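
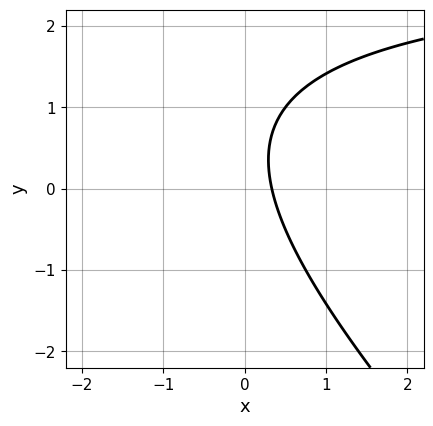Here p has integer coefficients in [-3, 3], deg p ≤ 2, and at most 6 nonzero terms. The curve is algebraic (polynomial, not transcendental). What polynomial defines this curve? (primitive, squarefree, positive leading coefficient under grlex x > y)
x*y + y^2 - 3*x - y + 1

The degree is 2 — no degree-1 curve has this shape.
Checking where it meets the axes: no y-intercept at any integer in the box.
Assembling these constraints gives the stated polynomial.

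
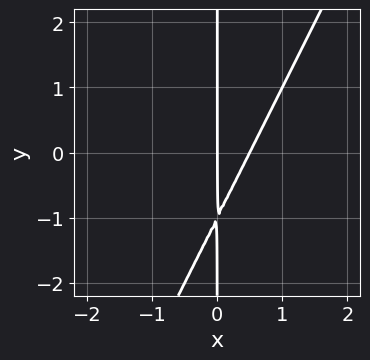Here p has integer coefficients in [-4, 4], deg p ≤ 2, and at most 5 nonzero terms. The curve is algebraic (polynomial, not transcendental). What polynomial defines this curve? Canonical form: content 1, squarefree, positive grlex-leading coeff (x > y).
2*x^2 - x*y - x

First, deg p = 2. A generic line meets the curve in up to 2 points.
Then, against the integer gridlines: every point of the y-axis in the box is on the curve; one x-axis crossing is at x = 0.
Finally, assembling these constraints gives the stated polynomial.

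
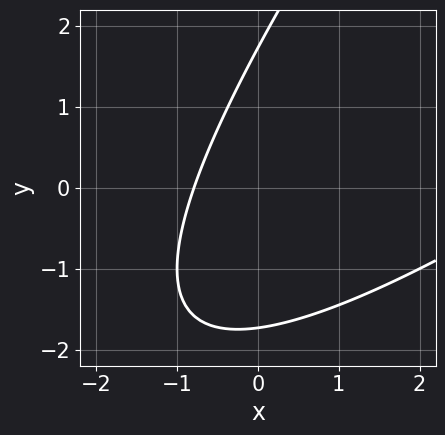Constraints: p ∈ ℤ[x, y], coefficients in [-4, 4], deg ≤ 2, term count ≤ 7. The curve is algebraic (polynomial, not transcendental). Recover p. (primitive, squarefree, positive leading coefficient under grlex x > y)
1. deg p = 2. No degree-1 curve has this shape.
2. Matching integer coefficients to the picture gives p.

x^2 - 2*x*y + y^2 - 3*x - 3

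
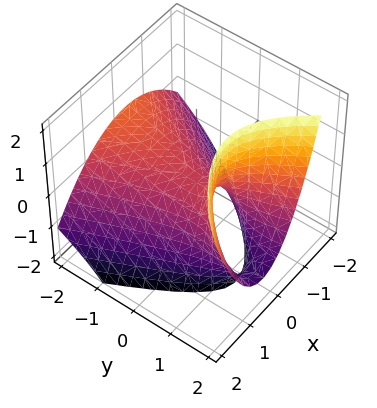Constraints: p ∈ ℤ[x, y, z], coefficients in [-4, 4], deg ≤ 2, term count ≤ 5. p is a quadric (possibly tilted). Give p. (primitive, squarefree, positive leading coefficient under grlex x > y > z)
First, degree: the shape is more complex than any degree-1 surface, so deg p = 2.
Next, from the axis intercepts and sections: one z-axis crossing is at z = 0; it crosses the y-axis at the gridline y = 0; it crosses the x-axis at the gridline x = 0.
Finally, assembling these constraints gives the stated polynomial.

3*x^2 - x*y - y^2 - 3*y*z + 3*z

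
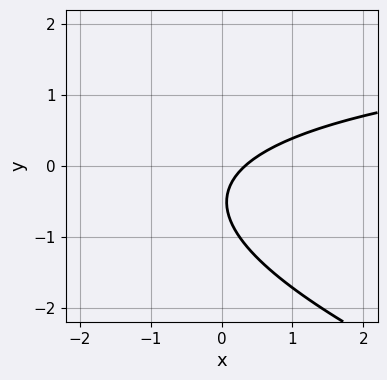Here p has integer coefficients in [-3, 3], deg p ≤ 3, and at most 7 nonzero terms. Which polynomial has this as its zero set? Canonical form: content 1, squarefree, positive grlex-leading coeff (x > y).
x*y + 3*y^2 - 3*x + 3*y + 1

The degree is 2 — a generic line meets the curve in up to 2 points.
Against the integer gridlines: the curve avoids every integer y-axis point in the box.
Matching integer coefficients to the picture gives p.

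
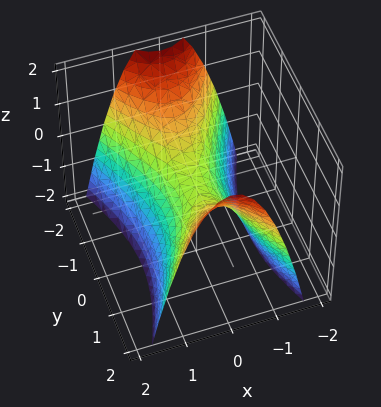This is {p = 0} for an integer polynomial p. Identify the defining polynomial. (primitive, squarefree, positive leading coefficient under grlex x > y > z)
deg p = 2. A hyperbolic paraboloid; a quadric.
Symmetries: mirror symmetry x ↦ −x ⇒ only even powers of x; it's symmetric under y → −y, forcing even powers of y.
From the visible intercepts: it crosses the z-axis at the gridline z = 0; one x-axis crossing is at x = 0; it crosses the y-axis at the gridline y = 0.
Putting this together gives p.

3*x^2 - y^2 + 2*z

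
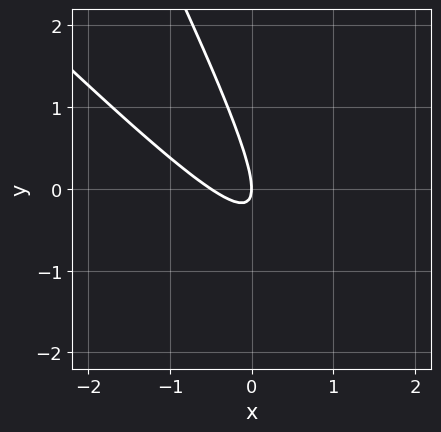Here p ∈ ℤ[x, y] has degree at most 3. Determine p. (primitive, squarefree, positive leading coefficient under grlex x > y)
2*x^2 + 3*x*y + y^2 + x

The degree is 2 — no degree-1 curve has this shape.
Observable constraints: one x-axis crossing is at x = 0; it meets the y-axis at y = 0 (among the integer gridlines).
Matching integer coefficients to the picture gives p.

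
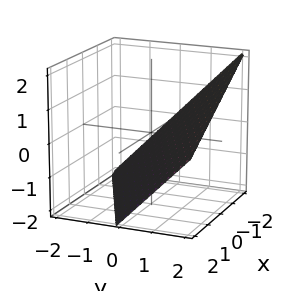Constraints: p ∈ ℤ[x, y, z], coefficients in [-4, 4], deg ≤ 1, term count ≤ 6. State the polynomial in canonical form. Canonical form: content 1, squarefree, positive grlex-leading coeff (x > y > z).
x - 2*y + 2*z + 2

First, deg p = 1. The surface is flat (a plane).
Then, observable constraints: it crosses the x-axis at the gridline x = -2; one z-axis crossing is at z = -1; it meets the y-axis at y = 1 (among the integer gridlines).
Finally, matching integer coefficients to the picture gives p.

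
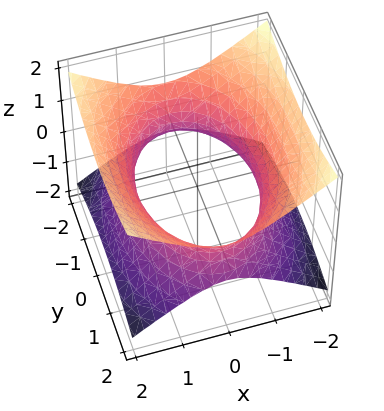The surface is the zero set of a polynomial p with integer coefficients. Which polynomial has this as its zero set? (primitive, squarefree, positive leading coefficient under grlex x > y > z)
2*x^2 + y^2 - 3*z^2 - 3

(a) deg p = 2. An hourglass — one-sheet hyperboloid; a quadric.
(b) Symmetries: it's symmetric under z → −z, forcing even powers of z; mirror symmetry x ↦ −x ⇒ only even powers of x; mirror symmetry y ↦ −y ⇒ only even powers of y.
(c) From the visible intercepts: the surface avoids every integer z-axis point in the box.
(d) Together with the visible shape, these determine p as stated.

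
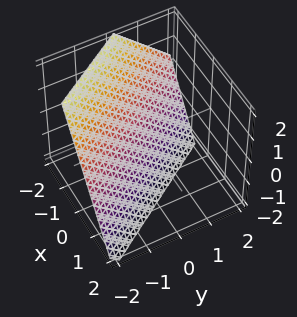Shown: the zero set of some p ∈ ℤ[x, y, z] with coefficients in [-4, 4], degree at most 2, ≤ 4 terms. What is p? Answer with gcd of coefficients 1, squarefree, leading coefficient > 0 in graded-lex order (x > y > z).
Degree: the surface is flat (a plane), so deg p = 1.
Reading off the gridlines: one z-axis crossing is at z = -1; it meets the y-axis at y = -1 (among the integer gridlines).
These observations pin down the coefficients.

3*x + 2*y + 2*z + 2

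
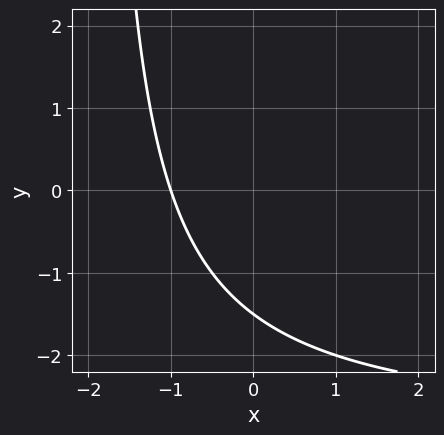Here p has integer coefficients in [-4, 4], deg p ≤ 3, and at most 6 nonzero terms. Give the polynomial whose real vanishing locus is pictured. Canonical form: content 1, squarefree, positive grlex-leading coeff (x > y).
x*y + 3*x + 2*y + 3

(a) Degree: a generic line meets the curve in up to 2 points, so deg p = 2.
(b) Observable constraints: it meets the x-axis at x = -1 (among the integer gridlines).
(c) Together with the visible shape, these determine p as stated.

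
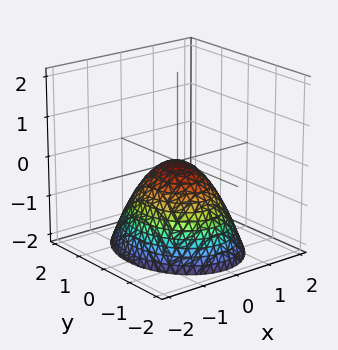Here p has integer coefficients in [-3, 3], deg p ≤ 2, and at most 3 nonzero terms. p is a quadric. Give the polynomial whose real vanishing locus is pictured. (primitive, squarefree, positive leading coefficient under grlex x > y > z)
3*x^2 + 2*y^2 + 3*z

1. deg p = 2.
2. Symmetries: mirror symmetry x ↦ −x ⇒ only even powers of x; mirror symmetry y ↦ −y ⇒ only even powers of y.
3. From the axis intercepts and sections: it crosses the z-axis at the gridline z = 0; it crosses the y-axis at the gridline y = 0.
4. These observations pin down the coefficients.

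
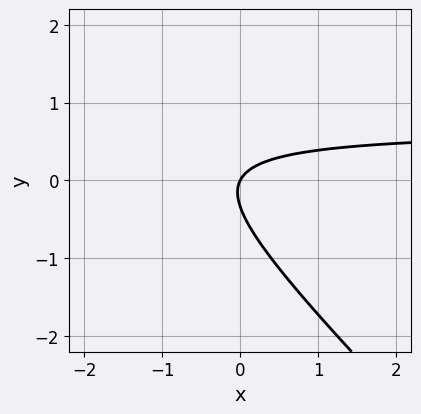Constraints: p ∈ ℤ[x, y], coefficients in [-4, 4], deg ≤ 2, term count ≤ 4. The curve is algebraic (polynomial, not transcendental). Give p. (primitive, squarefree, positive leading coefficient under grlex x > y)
(a) deg p = 2. A generic line meets the curve in up to 2 points.
(b) Reading off the gridlines: one x-axis crossing is at x = 0; one y-axis crossing is at y = 0.
(c) These observations pin down the coefficients.

3*x*y + 3*y^2 - 2*x + y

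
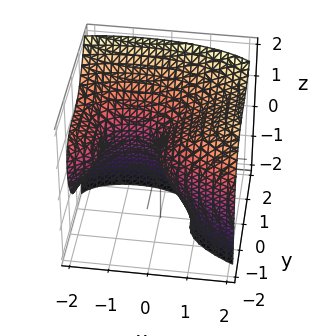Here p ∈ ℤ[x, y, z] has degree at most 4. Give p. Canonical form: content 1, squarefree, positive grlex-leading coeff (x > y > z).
3*y^3 - z^3 + 2*x^2 - 3*z^2 + 3*x

1. The degree is 3 — the shape is more complex than any degree-2 surface.
2. From the visible intercepts: it crosses the x-axis at the gridline x = 0; it crosses the y-axis at the gridline y = 0; it crosses the z-axis at the gridline z = 0.
3. Solving for integer coefficients yields p as stated.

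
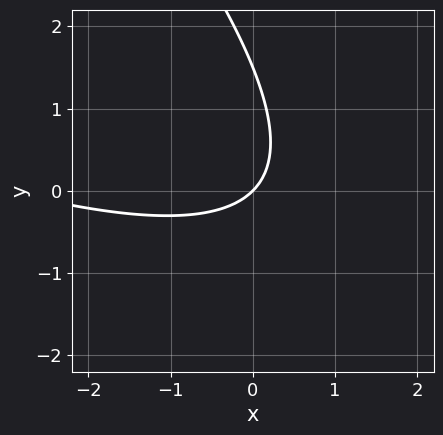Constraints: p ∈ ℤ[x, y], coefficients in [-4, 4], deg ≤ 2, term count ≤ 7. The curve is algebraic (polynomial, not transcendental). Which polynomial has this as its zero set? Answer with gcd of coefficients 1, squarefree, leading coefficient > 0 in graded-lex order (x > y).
(a) The degree is 2 — a generic line meets the curve in up to 2 points.
(b) Against the integer gridlines: one y-axis crossing is at y = 0; it crosses the x-axis at the gridline x = 0.
(c) Matching integer coefficients to the picture gives p.

x^2 + 3*x*y + 2*y^2 + 3*x - 3*y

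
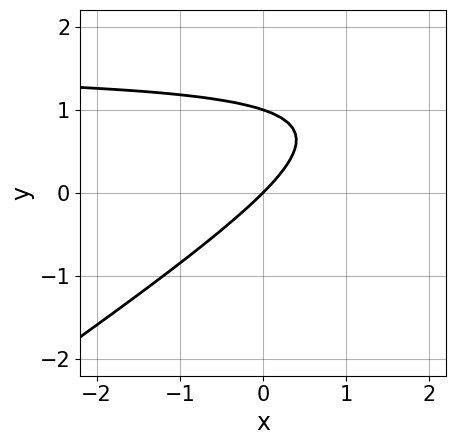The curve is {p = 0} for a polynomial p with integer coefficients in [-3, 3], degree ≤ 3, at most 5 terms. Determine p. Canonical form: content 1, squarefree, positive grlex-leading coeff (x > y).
2*x*y - 3*y^2 - 3*x + 3*y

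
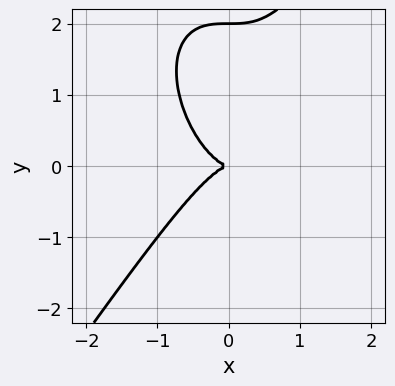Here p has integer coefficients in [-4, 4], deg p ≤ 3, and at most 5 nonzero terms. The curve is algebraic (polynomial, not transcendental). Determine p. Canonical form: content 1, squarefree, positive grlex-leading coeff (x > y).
1. deg p = 3.
2. Against the integer gridlines: one x-axis crossing is at x = 0; the y-axis gridline crossings are at y ∈ {0, 2}.
3. Matching integer coefficients to the picture gives p.

3*x^3 - y^3 + 2*y^2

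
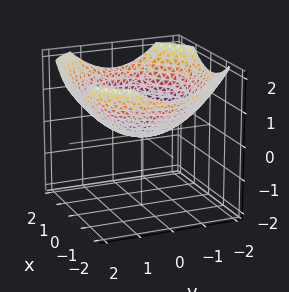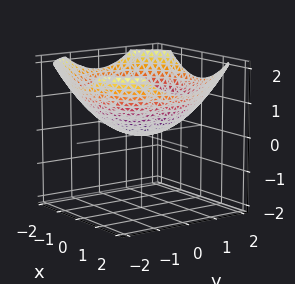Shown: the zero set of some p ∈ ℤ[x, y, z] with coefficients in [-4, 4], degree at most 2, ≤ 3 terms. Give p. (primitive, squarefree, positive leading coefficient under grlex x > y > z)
x^2 + y^2 - 3*z

1. Degree: a single bowl opening along one axis; a quadric, so deg p = 2.
2. Symmetries: the surface is invariant under rotation about z: p = q(x² + y², z).
3. Against the integer gridlines: a circular section at z = 1 has radius between 1 and 2; it meets the y-axis at y = 0 (among the integer gridlines); it meets the z-axis at z = 0 (among the integer gridlines).
4. The integer polynomial consistent with all of this is the stated p.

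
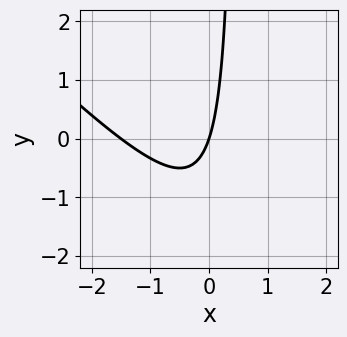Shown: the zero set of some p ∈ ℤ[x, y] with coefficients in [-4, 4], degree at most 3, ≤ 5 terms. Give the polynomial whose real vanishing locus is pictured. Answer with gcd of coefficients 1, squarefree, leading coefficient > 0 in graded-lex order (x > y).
2*x^2 + 2*x*y + 3*x - y

(a) deg p = 2. No degree-1 curve has this shape.
(b) From the visible intercepts: it meets the x-axis at x = 0 (among the integer gridlines); one y-axis crossing is at y = 0.
(c) Matching integer coefficients to the picture gives p.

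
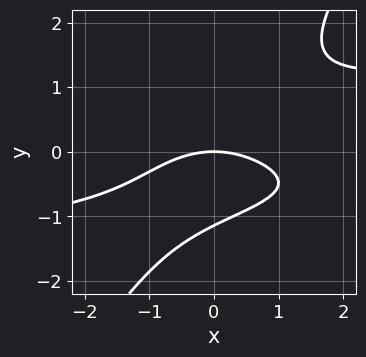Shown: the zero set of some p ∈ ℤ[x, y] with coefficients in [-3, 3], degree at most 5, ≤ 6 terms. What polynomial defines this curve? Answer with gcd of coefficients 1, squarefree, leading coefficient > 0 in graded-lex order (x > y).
3*x*y^3 - 2*y^4 - x^2 - 3*y

First, degree: no degree-3 curve has this shape, so deg p = 4.
Then, from the axis intercepts and sections: one y-axis crossing is at y = 0; it crosses the x-axis at the gridline x = 0.
Finally, together with the visible shape, these determine p as stated.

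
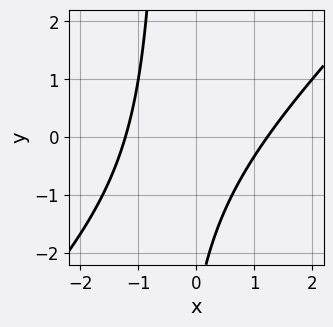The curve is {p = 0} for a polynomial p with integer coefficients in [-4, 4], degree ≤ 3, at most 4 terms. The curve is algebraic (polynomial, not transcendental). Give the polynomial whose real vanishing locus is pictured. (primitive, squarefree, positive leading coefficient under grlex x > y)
2*x^2 - 2*x*y - y - 3

The degree is 2 — a generic line meets the curve in up to 2 points.
Checking where it meets the axes: the curve avoids every integer y-axis point in the box.
Solving for integer coefficients yields p as stated.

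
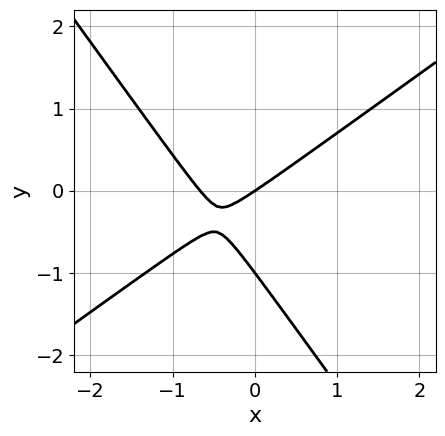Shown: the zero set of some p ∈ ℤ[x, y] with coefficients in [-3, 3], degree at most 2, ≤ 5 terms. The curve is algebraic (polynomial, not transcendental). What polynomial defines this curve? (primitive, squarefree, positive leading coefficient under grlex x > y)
3*x^2 - 2*x*y - 3*y^2 + 2*x - 3*y

(a) Degree: no degree-1 curve has this shape, so deg p = 2.
(b) Observable constraints: the y-axis gridline crossings are at y ∈ {-1, 0}; it crosses the x-axis at the gridline x = 0.
(c) Putting this together gives p.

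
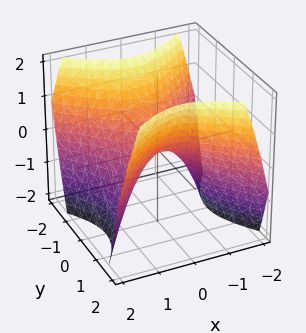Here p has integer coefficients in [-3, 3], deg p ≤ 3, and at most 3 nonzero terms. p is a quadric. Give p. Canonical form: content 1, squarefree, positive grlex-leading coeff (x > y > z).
x^2 - y^2 + z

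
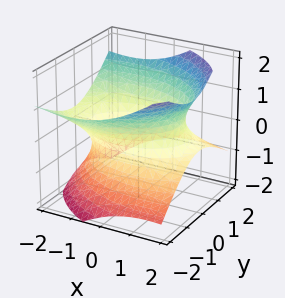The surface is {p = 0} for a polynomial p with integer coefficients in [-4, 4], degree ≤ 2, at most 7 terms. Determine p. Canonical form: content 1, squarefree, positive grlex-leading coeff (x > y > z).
x^2 + 2*x*z + 2*y^2 + y*z - 3*z^2 - 3

The degree is 2 — no degree-1 surface has this shape.
From the axis intercepts and sections: it misses every integer gridline on the z-axis.
Solving for integer coefficients yields p as stated.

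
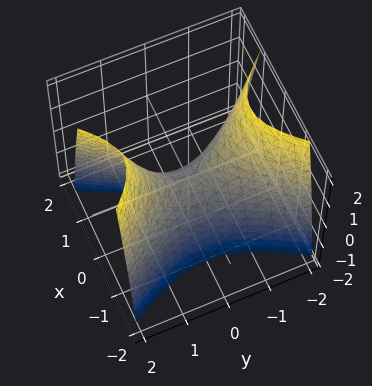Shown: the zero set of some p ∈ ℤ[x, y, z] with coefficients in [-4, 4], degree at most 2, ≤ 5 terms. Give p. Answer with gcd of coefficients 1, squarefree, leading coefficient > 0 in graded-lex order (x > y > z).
1. The degree is 2 — a hyperbolic paraboloid; a quadric.
2. Symmetries: it's symmetric under y → −y, forcing even powers of y; mirror symmetry x ↦ −x ⇒ only even powers of x.
3. Checking where it meets the axes: it meets the y-axis at y = 0 (among the integer gridlines); it crosses the x-axis at the gridline x = 0; one z-axis crossing is at z = 0.
4. Assembling these constraints gives the stated polynomial.

2*x^2 - y^2 + z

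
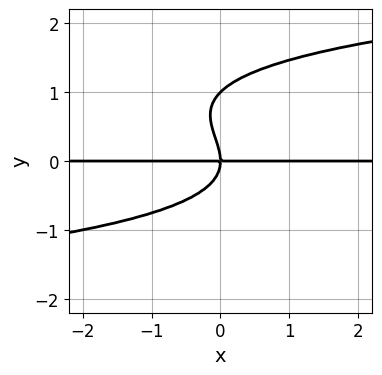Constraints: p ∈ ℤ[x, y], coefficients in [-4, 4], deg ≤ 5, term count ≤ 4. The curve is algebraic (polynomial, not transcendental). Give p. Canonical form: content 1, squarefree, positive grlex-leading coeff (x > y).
First, the degree is 4 — no degree-3 curve has this shape.
Next, against the integer gridlines: among the integer gridlines, it crosses the y-axis at y ∈ {0, 1}; the visible x-axis segment lies entirely on the curve.
Finally, the integer polynomial consistent with all of this is the stated p.

y^4 - y^3 - x*y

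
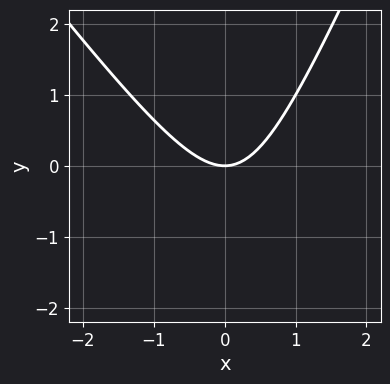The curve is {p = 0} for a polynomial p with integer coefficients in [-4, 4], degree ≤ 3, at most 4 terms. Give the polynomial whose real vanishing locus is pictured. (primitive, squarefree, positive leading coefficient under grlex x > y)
Degree: a generic line meets the curve in up to 2 points, so deg p = 2.
From the axis intercepts and sections: one x-axis crossing is at x = 0; one y-axis crossing is at y = 0.
Fitting integer coefficients to these (and the overall shape) gives p.

3*x^2 + x*y - y^2 - 3*y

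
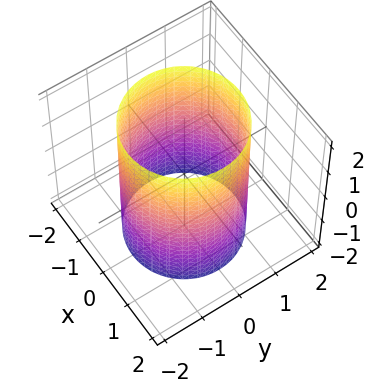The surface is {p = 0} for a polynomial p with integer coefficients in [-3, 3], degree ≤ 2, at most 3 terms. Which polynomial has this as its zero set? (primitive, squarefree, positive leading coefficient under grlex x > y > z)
1. The degree is 2 — a cylinder; a quadric.
2. Symmetries: mirror symmetry z ↦ −z ⇒ only even powers of z; rotational symmetry about the z-axis ⇒ p depends on x, y only through x² + y².
3. Observable constraints: a circular section at z = 0 has radius between 1 and 2; the surface avoids every integer z-axis point in the box.
4. Putting this together gives p.

x^2 + y^2 - 2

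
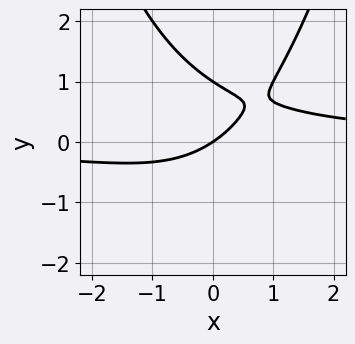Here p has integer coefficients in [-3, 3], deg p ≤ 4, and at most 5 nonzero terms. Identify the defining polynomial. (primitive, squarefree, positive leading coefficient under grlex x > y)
2*x^2*y - 3*y^2 - 2*x + 3*y

(a) Degree: no degree-2 curve has this shape, so deg p = 3.
(b) Checking where it meets the axes: it meets the x-axis at x = 0 (among the integer gridlines); among the integer gridlines, it crosses the y-axis at y ∈ {0, 1}.
(c) The integer polynomial consistent with all of this is the stated p.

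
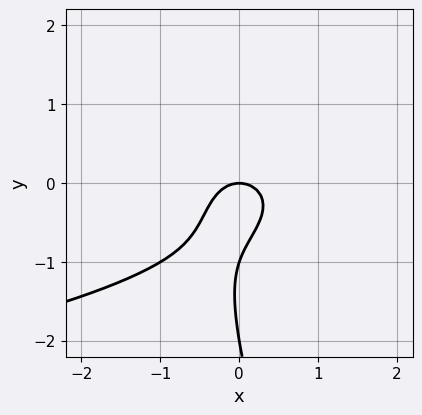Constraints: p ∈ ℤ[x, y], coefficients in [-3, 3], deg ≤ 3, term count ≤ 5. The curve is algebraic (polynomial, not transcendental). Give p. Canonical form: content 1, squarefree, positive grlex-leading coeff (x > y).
(a) Degree: no degree-2 curve has this shape, so deg p = 3.
(b) From the visible intercepts: one x-axis crossing is at x = 0; the y-axis gridline crossings are at y ∈ {-2, -1, 0}.
(c) Solving for integer coefficients yields p as stated.

3*x*y^2 + y^3 + 3*x^2 + 3*y^2 + 2*y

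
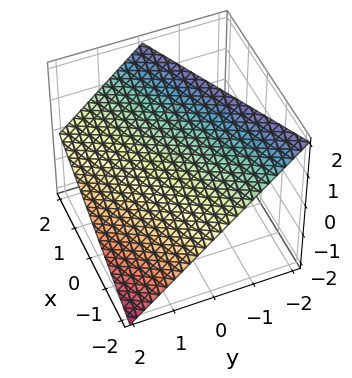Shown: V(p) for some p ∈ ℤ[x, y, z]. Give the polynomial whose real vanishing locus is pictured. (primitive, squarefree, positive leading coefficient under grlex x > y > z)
The degree is 1 — every cross-section is a straight line — this is a plane.
Checking where it meets the axes: it meets the x-axis at x = -2 (among the integer gridlines); it meets the y-axis at y = 1 (among the integer gridlines); one z-axis crossing is at z = 1.
These observations pin down the coefficients.

x - 2*y - 2*z + 2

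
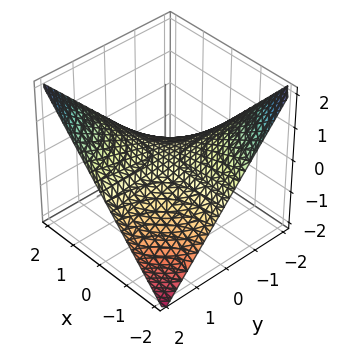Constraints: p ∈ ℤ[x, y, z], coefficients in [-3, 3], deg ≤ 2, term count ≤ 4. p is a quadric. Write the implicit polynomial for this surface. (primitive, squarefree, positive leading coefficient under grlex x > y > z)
Degree: a saddle surface; a quadric, so deg p = 2.
Reading off the gridlines: the visible x-axis segment lies entirely on the surface; every point of the y-axis in the box is on the surface; it meets the z-axis at z = 0 (among the integer gridlines).
Together with the visible shape, these determine p as stated.

x*y - 2*z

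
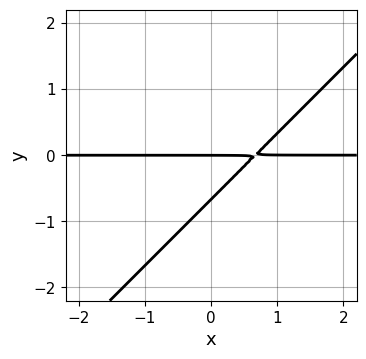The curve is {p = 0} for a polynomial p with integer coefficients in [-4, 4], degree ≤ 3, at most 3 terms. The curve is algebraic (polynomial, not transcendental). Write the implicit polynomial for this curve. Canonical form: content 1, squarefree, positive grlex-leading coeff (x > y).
First, the degree is 2 — a generic line meets the curve in up to 2 points.
Then, reading off the gridlines: it meets the y-axis at y = 0 (among the integer gridlines); every point of the x-axis in the box is on the curve.
Finally, matching integer coefficients to the picture gives p.

3*x*y - 3*y^2 - 2*y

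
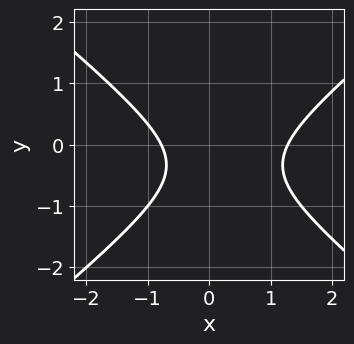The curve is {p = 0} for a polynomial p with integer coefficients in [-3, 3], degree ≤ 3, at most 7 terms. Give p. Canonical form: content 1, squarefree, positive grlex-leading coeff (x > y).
1. deg p = 2.
2. Checking where it meets the axes: the curve avoids every integer y-axis point in the box.
3. Matching integer coefficients to the picture gives p.

2*x^2 - 3*y^2 - x - 2*y - 2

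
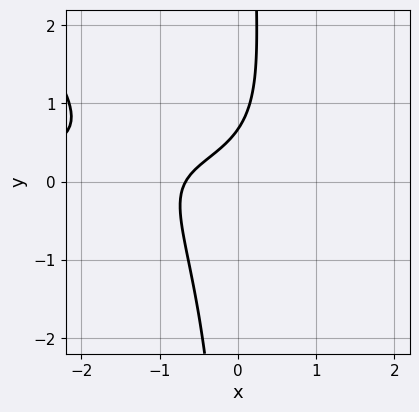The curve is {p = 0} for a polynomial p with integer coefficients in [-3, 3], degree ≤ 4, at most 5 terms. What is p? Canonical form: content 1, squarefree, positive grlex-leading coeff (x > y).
(a) The degree is 3 — no degree-2 curve has this shape.
(b) Putting this together gives p.

3*x^2*y + 3*x*y^2 + 3*x - 3*y + 2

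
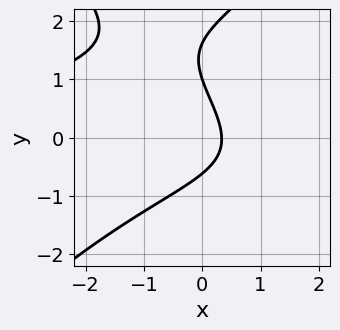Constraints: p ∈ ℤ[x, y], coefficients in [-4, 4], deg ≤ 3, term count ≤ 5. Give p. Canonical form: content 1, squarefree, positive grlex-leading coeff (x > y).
x^2*y - y^3 + 2*y^2 + 3*x - 1

First, degree: no degree-2 curve has this shape, so deg p = 3.
Then, reading off the gridlines: it crosses the y-axis at the gridline y = 1.
Finally, matching integer coefficients to the picture gives p.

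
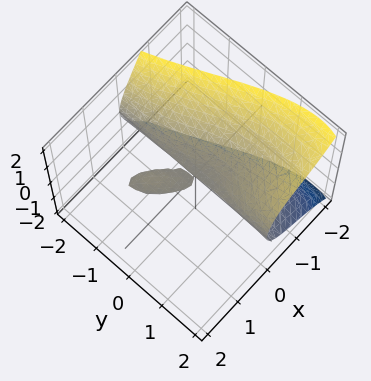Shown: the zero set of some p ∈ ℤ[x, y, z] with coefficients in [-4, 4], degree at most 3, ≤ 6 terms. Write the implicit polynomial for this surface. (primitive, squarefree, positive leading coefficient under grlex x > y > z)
First, there are 2 components. They look like related sheets of one shape, so recover p as a whole.
Then, degree: the shape is more complex than any degree-2 surface, so deg p = 3.
Then, from the axis intercepts and sections: one x-axis crossing is at x = 0; one z-axis crossing is at z = 0.
Finally, assembling these constraints gives the stated polynomial. Check: (0, 2, 0) on the y-axis lies on the surface, and p(0, 2, 0) = 0. ✓

2*x^3 + 3*x^2*y + 2*x*y^2 - x^2 + 3*z^2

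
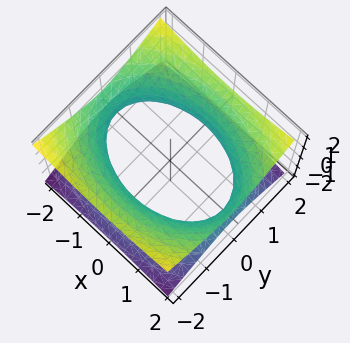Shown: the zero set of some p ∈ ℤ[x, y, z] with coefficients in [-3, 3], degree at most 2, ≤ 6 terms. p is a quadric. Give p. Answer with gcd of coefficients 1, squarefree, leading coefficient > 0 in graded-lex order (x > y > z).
First, deg p = 2. One connected sheet with a waist; a quadric.
Next, symmetries: the z ↦ −z reflection is a symmetry, so z appears only in even powers; it's symmetric under x → −x, forcing even powers of x; the y ↦ −y reflection is a symmetry, so y appears only in even powers.
Then, observable constraints: no z-intercept at any integer in the box.
Finally, the integer polynomial consistent with all of this is the stated p.

x^2 + 2*y^2 - 3*z^2 - 3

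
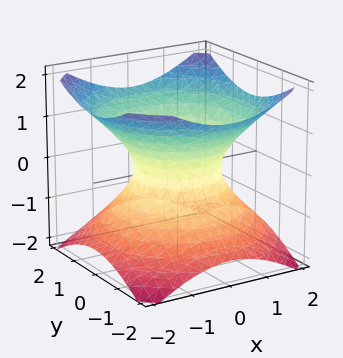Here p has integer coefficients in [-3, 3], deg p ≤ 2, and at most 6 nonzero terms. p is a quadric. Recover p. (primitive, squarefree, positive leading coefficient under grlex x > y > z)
2*x^2 + 2*y^2 - 3*z^2 - 2

1. The degree is 2 — one connected sheet with a waist; a quadric.
2. Symmetries: it's symmetric under z → −z, forcing even powers of z; rotational symmetry about the z-axis ⇒ p depends on x, y only through x² + y².
3. Checking where it meets the axes: among the integer gridlines, it crosses the x-axis at x ∈ {-1, 1}; the surface avoids every integer z-axis point in the box; a circular section at z = -1 has radius between 1 and 2.
4. Matching integer coefficients to the picture gives p. Check: (0, 1, 0) on the y-axis lies on the surface, and p(0, 1, 0) = 0. ✓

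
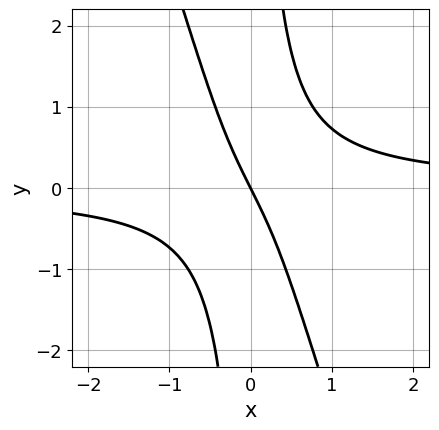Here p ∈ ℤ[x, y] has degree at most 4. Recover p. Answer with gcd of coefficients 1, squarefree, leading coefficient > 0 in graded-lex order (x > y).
3*x^2*y + x*y^2 - 2*x - y

1. Degree: the shape is more complex than any degree-2 curve, so deg p = 3.
2. Against the integer gridlines: it meets the y-axis at y = 0 (among the integer gridlines); it crosses the x-axis at the gridline x = 0.
3. Fitting integer coefficients to these (and the overall shape) gives p.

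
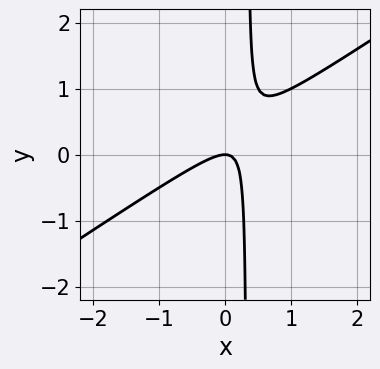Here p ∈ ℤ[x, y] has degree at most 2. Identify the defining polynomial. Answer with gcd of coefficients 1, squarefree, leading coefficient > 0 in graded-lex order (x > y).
2*x^2 - 3*x*y + y

1. The degree is 2 — the shape is more complex than any degree-1 curve.
2. From the axis intercepts and sections: one y-axis crossing is at y = 0; one x-axis crossing is at x = 0.
3. Together with the visible shape, these determine p as stated.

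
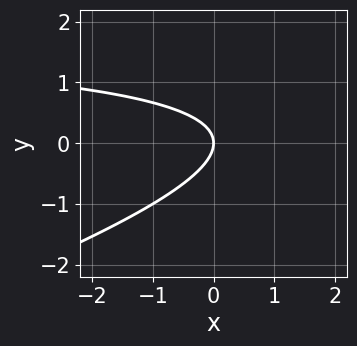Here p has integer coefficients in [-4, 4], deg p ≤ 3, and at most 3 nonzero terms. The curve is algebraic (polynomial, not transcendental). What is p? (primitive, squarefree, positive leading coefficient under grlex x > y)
x*y - 3*y^2 - 2*x

First, deg p = 2.
Then, checking where it meets the axes: it crosses the y-axis at the gridline y = 0; it crosses the x-axis at the gridline x = 0.
Finally, the integer polynomial consistent with all of this is the stated p.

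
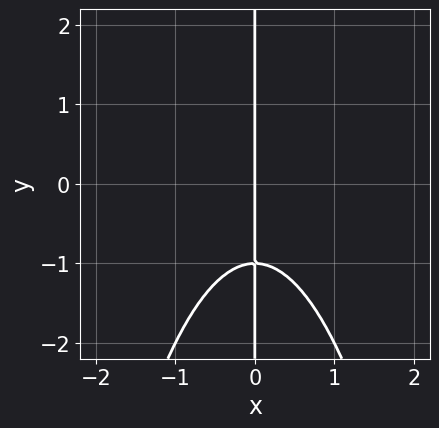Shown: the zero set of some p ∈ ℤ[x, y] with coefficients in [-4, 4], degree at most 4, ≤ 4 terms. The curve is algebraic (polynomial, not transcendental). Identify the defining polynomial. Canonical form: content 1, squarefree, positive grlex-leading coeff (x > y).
(a) deg p = 3.
(b) Against the integer gridlines: one x-axis crossing is at x = 0; the visible y-axis segment lies entirely on the curve.
(c) Putting this together gives p.

x^3 + x*y + x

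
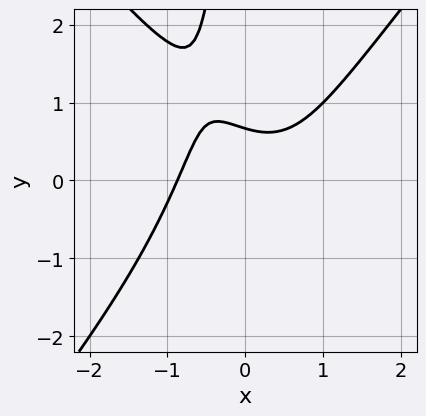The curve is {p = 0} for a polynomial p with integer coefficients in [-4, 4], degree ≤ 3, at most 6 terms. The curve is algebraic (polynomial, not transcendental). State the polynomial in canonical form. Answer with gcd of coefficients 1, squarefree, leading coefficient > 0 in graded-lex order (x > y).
3*x^3 - 2*x*y^2 - 3*y + 2

(a) Degree: no degree-2 curve has this shape, so deg p = 3.
(b) Matching integer coefficients to the picture gives p.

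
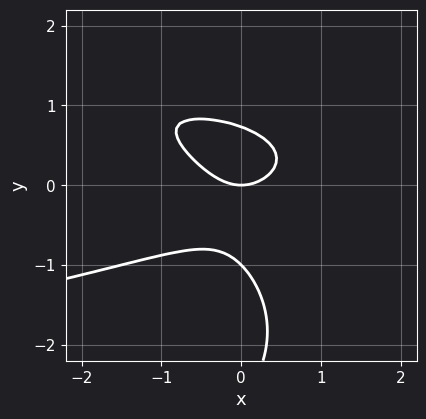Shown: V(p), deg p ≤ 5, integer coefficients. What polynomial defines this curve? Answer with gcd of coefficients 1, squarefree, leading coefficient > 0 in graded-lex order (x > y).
y^4 + 3*x*y^2 + 3*y^3 + 2*x^2 - 2*y

(a) Degree: a generic line meets the curve in up to 4 points, so deg p = 4.
(b) From the visible intercepts: among the integer gridlines, it crosses the y-axis at y ∈ {-1, 0}; it crosses the x-axis at the gridline x = 0.
(c) Assembling these constraints gives the stated polynomial.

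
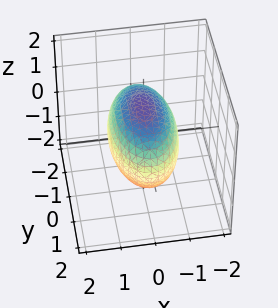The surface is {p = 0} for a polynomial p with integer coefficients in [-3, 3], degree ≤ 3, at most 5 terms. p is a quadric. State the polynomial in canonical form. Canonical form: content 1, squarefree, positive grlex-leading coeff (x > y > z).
First, deg p = 2.
Then, symmetries: it's symmetric under y → −y, forcing even powers of y; the z ↦ −z reflection is a symmetry, so z appears only in even powers; mirror symmetry x ↦ −x ⇒ only even powers of x.
Next, observable constraints: among the integer gridlines, it crosses the x-axis at x ∈ {-1, 1}.
Finally, putting this together gives p.

3*x^2 + y^2 + 2*z^2 - 3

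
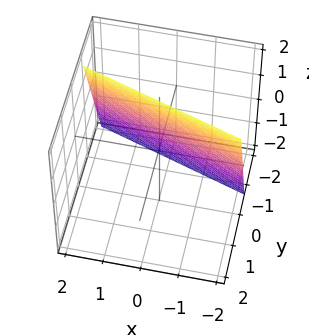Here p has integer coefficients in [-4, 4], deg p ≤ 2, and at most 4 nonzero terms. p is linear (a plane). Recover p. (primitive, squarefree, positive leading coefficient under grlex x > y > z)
x + 3*y - z + 2

First, degree: every cross-section is a straight line — this is a plane, so deg p = 1.
Next, from the visible intercepts: it meets the x-axis at x = -2 (among the integer gridlines); it meets the z-axis at z = 2 (among the integer gridlines).
Finally, putting this together gives p.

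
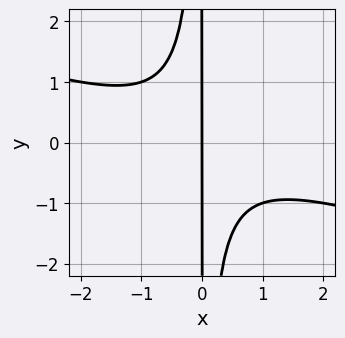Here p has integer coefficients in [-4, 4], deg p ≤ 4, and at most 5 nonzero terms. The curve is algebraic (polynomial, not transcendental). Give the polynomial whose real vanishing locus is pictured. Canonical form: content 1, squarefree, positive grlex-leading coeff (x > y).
First, the degree is 3 — no degree-2 curve has this shape.
Next, from the visible intercepts: the visible y-axis segment lies entirely on the curve; one x-axis crossing is at x = 0.
Finally, solving for integer coefficients yields p as stated.

x^3 + 3*x^2*y + 2*x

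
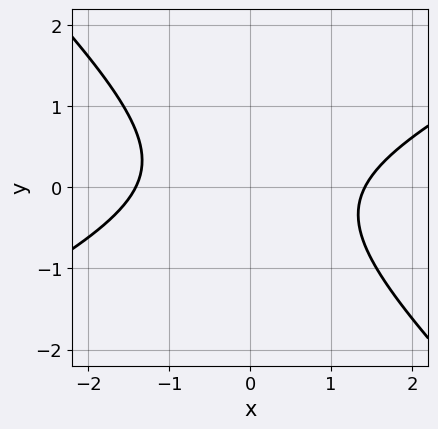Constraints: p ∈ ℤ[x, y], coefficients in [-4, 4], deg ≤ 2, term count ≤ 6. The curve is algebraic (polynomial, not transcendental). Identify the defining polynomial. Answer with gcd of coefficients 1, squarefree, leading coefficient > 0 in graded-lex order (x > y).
The degree is 2 — no degree-1 curve has this shape.
Reading off the gridlines: no y-intercept at any integer in the box.
Together with the visible shape, these determine p as stated.

x^2 - x*y - 2*y^2 - 2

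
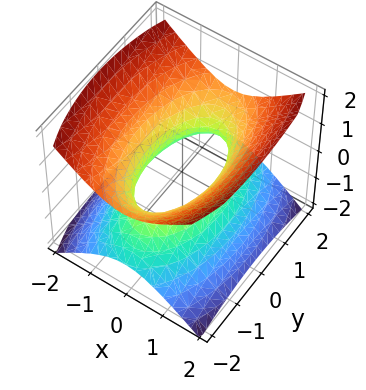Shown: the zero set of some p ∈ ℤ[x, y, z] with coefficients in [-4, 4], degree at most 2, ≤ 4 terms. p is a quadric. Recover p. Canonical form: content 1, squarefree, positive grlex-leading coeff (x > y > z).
The degree is 2 — an hourglass — one-sheet hyperboloid; a quadric.
Symmetries: the y ↦ −y reflection is a symmetry, so y appears only in even powers; mirror symmetry x ↦ −x ⇒ only even powers of x; the z ↦ −z reflection is a symmetry, so z appears only in even powers.
Against the integer gridlines: no z-intercept at any integer in the box.
Putting this together gives p.

3*x^2 + y^2 - 3*z^2 - 2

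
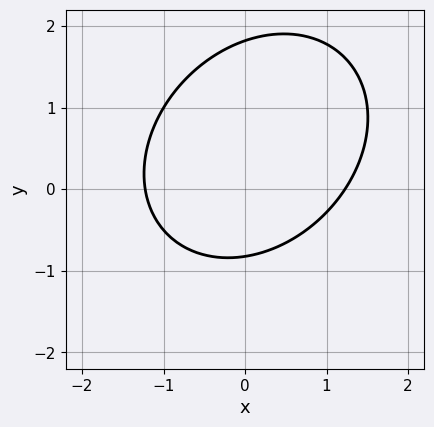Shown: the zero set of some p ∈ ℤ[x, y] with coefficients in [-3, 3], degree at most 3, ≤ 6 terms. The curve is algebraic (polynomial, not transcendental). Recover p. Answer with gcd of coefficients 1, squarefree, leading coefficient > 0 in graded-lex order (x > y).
First, the degree is 2 — the shape is more complex than any degree-1 curve.
Finally, the integer polynomial consistent with all of this is the stated p.

2*x^2 - x*y + 2*y^2 - 2*y - 3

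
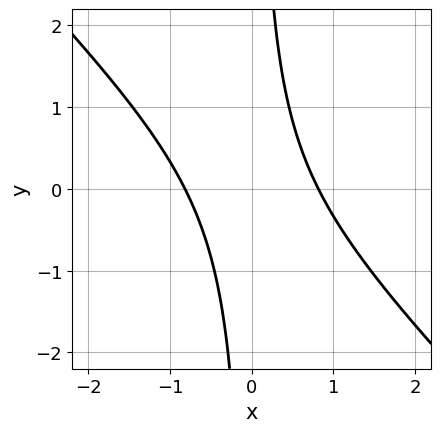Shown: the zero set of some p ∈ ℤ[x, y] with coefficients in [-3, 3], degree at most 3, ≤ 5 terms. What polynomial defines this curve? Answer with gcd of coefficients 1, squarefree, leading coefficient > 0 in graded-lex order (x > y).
The degree is 2 — the shape is more complex than any degree-1 curve.
Reading off the gridlines: the curve avoids every integer y-axis point in the box.
Matching integer coefficients to the picture gives p.

3*x^2 + 3*x*y - 2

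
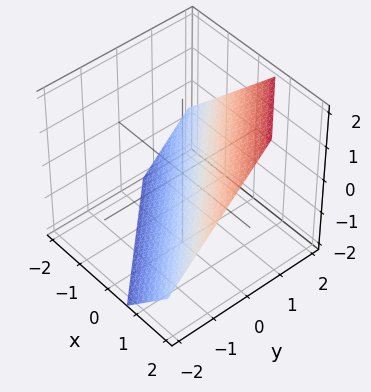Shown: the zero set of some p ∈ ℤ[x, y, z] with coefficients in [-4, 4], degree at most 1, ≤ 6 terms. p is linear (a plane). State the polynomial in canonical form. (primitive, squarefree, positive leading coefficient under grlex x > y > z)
First, deg p = 1. Every cross-section is a straight line — this is a plane.
Finally, solving for integer coefficients yields p as stated.

3*x + 3*y - 3*z - 2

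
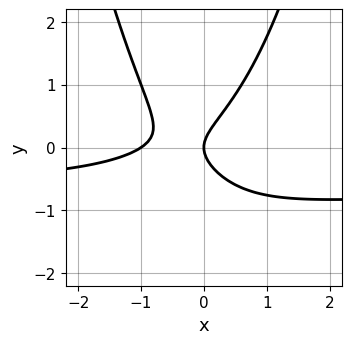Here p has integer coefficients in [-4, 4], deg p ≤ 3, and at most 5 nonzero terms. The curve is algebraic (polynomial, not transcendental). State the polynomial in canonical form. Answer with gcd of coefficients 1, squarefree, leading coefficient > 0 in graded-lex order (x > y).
3*x^2*y + 2*x^2 - 3*y^2 + 2*x

deg p = 3.
Reading off the gridlines: it meets the y-axis at y = 0 (among the integer gridlines); among the integer gridlines, it crosses the x-axis at x ∈ {-1, 0}.
Putting this together gives p.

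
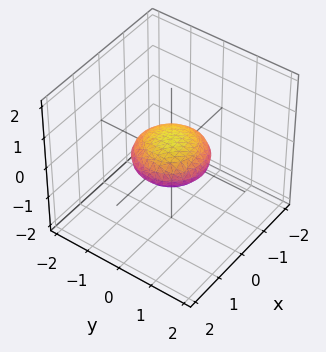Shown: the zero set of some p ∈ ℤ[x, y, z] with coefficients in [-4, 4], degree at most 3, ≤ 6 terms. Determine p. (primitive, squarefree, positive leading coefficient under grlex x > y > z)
x^2 + y^2 + 3*z^2 - 1

First, the degree is 2 — the shape is more complex than any degree-1 surface.
Then, symmetries: the z-axis is an axis of rotation, so x and y enter only as x² + y².
Then, observable constraints: the x-axis gridline crossings are at x ∈ {-1, 1}; among the integer gridlines, it crosses the y-axis at y ∈ {-1, 1}; a circular section at z = 0 has radius exactly 1.
Finally, putting this together gives p.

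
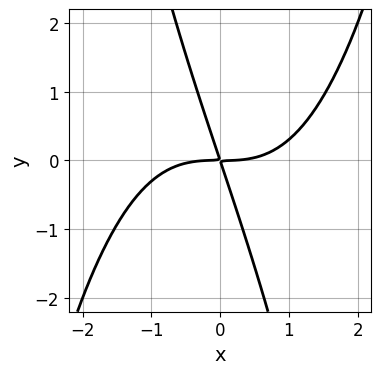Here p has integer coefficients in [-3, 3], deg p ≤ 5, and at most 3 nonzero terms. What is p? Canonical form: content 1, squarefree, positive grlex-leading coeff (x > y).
x^4 - 3*x*y - y^2

Degree: no degree-3 curve has this shape, so deg p = 4.
Reading off the gridlines: one x-axis crossing is at x = 0; it crosses the y-axis at the gridline y = 0.
These observations pin down the coefficients.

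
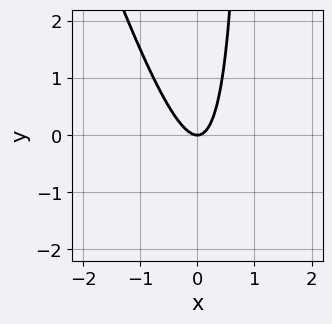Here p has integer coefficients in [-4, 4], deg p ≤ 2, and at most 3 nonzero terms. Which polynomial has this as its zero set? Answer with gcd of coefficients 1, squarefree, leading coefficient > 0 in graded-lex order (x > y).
3*x^2 + x*y - y

The degree is 2 — the shape is more complex than any degree-1 curve.
Observable constraints: it crosses the y-axis at the gridline y = 0; it crosses the x-axis at the gridline x = 0.
Assembling these constraints gives the stated polynomial.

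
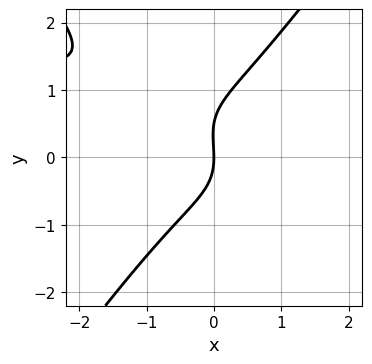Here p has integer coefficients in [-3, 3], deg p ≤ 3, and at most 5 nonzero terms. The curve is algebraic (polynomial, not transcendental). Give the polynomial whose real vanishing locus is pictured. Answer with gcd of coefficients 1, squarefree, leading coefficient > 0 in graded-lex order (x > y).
1. Degree: the shape is more complex than any degree-2 curve, so deg p = 3.
2. Checking where it meets the axes: it crosses the y-axis at the gridline y = 0; it meets the x-axis at x = 0 (among the integer gridlines).
3. Fitting integer coefficients to these (and the overall shape) gives p.

x^3 + 3*x^2*y - 2*y^3 + y^2 + 3*x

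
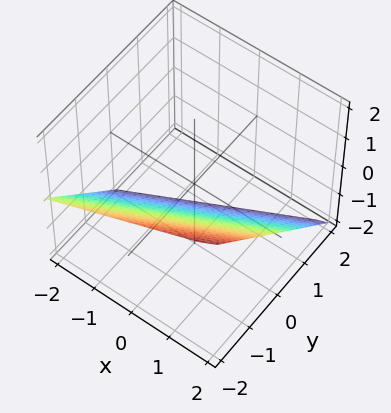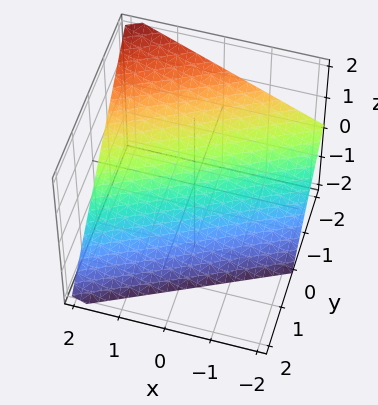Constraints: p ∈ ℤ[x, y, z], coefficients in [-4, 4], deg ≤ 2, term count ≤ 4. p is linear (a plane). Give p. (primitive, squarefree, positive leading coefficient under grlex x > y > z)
(a) Degree: the surface is flat (a plane), so deg p = 1.
(b) From the visible intercepts: it crosses the x-axis at the gridline x = 2; it crosses the z-axis at the gridline z = -1; it crosses the y-axis at the gridline y = -1.
(c) Fitting integer coefficients to these (and the overall shape) gives p.

x - 2*y - 2*z - 2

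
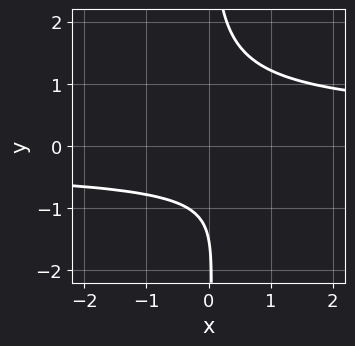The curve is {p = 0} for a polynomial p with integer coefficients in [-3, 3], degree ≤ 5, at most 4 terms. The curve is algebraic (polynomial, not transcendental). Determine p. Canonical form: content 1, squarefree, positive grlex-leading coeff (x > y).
First, the degree is 4 — no degree-3 curve has this shape.
Then, reading off the gridlines: it misses every integer gridline on the x-axis.
Finally, solving for integer coefficients yields p as stated.

3*x*y^3 - 2*y - 3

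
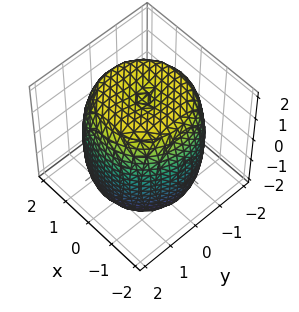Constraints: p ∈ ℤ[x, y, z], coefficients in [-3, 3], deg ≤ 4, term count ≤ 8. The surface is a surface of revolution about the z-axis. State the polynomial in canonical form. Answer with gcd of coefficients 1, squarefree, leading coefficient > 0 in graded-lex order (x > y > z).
x^4 + 2*x^2*y^2 + y^4 - 2*x^2 - 2*y^2 + z^2 - 3

First, deg p = 4. A generic line meets the surface in up to 4 points.
Next, by symmetry, the z-axis is an axis of rotation, so x and y enter only as x² + y².
Then, from the visible intercepts: a circular section at z = 2 has radius exactly 1.
Finally, together with the visible shape, these determine p as stated.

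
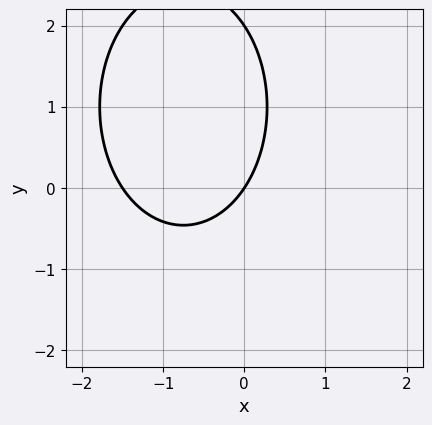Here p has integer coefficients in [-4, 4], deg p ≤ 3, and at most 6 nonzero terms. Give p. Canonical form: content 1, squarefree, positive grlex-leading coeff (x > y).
2*x^2 + y^2 + 3*x - 2*y

The degree is 2 — a generic line meets the curve in up to 2 points.
From the visible intercepts: among the integer gridlines, it crosses the y-axis at y ∈ {0, 2}; it meets the x-axis at x = 0 (among the integer gridlines).
The integer polynomial consistent with all of this is the stated p.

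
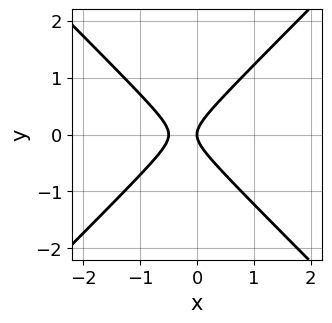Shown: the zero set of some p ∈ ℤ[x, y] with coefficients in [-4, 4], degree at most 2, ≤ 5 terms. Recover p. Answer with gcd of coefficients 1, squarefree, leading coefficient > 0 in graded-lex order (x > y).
deg p = 2. The shape is more complex than any degree-1 curve.
Symmetries: the y ↦ −y reflection is a symmetry, so y appears only in even powers.
Checking where it meets the axes: it meets the x-axis at x = 0 (among the integer gridlines); it meets the y-axis at y = 0 (among the integer gridlines).
Together with the visible shape, these determine p as stated.

2*x^2 - 2*y^2 + x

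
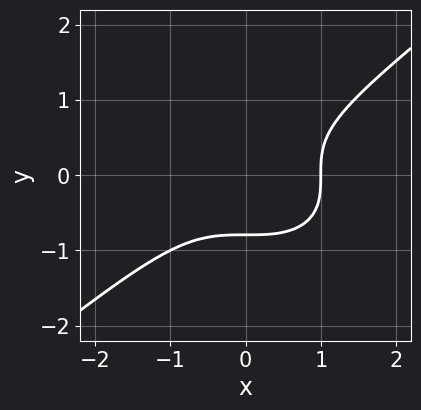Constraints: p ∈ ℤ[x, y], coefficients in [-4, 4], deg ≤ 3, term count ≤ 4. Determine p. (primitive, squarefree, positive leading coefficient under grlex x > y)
The degree is 3 — no degree-2 curve has this shape.
Against the integer gridlines: it meets the x-axis at x = 1 (among the integer gridlines).
The integer polynomial consistent with all of this is the stated p.

x^3 - 2*y^3 - 1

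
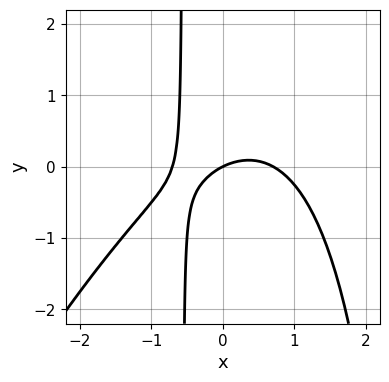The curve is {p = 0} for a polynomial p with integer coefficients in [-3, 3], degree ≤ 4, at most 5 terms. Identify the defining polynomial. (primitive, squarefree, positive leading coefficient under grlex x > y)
2*x^3 - x^2*y + 3*x*y - x + 2*y

Degree: a generic line meets the curve in up to 3 points, so deg p = 3.
Checking where it meets the axes: one y-axis crossing is at y = 0; it crosses the x-axis at the gridline x = 0.
Matching integer coefficients to the picture gives p.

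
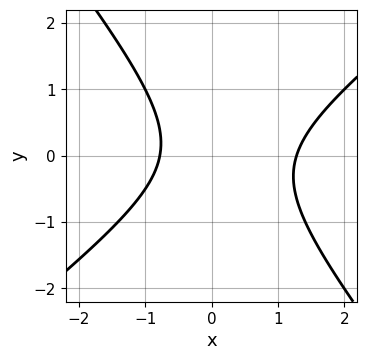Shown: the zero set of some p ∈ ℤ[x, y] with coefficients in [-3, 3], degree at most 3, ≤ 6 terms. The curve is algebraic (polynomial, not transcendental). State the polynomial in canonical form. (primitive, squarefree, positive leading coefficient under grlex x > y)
2*x^2 - x*y - 2*y^2 - x - 2

(a) deg p = 2. No degree-1 curve has this shape.
(b) Reading off the gridlines: it misses every integer gridline on the y-axis.
(c) Together with the visible shape, these determine p as stated.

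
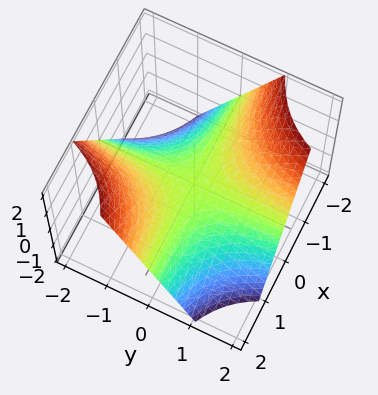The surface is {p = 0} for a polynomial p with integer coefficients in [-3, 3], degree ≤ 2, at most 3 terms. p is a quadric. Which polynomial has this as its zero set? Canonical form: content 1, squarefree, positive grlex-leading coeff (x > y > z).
x*y + z

First, degree: a saddle surface; a quadric, so deg p = 2.
Next, from the axis intercepts and sections: the visible y-axis segment lies entirely on the surface; it crosses the z-axis at the gridline z = 0; every point of the x-axis in the box is on the surface.
Finally, the integer polynomial consistent with all of this is the stated p.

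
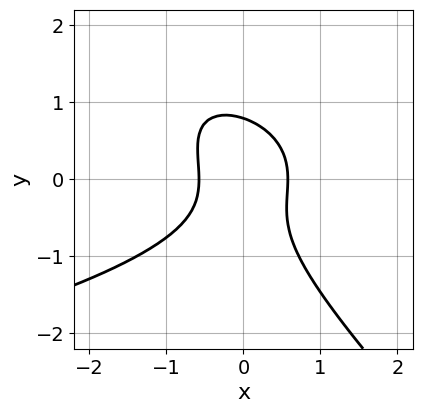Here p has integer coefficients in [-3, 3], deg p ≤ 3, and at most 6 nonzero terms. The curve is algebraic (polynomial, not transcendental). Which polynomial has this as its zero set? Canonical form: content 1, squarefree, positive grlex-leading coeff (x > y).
2*x*y^2 + 2*y^3 + 3*x^2 - 1

(a) Degree: the shape is more complex than any degree-2 curve, so deg p = 3.
(b) Putting this together gives p.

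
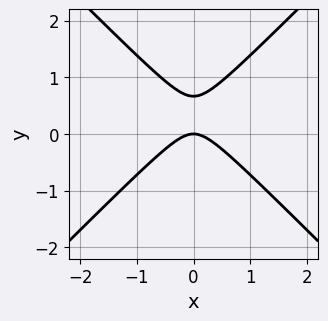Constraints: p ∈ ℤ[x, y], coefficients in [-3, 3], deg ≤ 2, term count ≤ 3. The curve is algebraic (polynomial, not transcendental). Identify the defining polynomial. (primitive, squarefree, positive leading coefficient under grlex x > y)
First, the degree is 2 — the shape is more complex than any degree-1 curve.
Next, symmetries: mirror symmetry x ↦ −x ⇒ only even powers of x.
Next, observable constraints: one x-axis crossing is at x = 0; one y-axis crossing is at y = 0.
Finally, putting this together gives p.

3*x^2 - 3*y^2 + 2*y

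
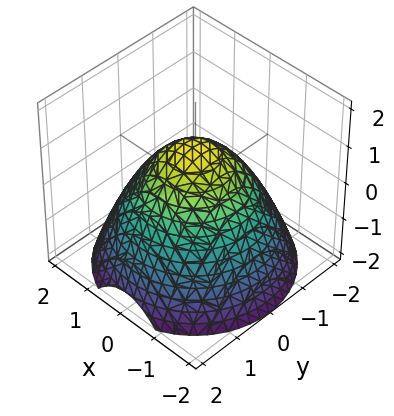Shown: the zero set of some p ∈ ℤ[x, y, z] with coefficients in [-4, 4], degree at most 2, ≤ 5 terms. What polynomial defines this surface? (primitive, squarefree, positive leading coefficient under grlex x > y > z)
Degree: no degree-1 surface has this shape, so deg p = 2.
Symmetries: rotational symmetry about the z-axis ⇒ p depends on x, y only through x² + y².
From the axis intercepts and sections: a circular section at z = 0 has radius between 1 and 2; it meets the z-axis at z = 1 (among the integer gridlines).
Putting this together gives p.

2*x^2 + 2*y^2 + 3*z - 3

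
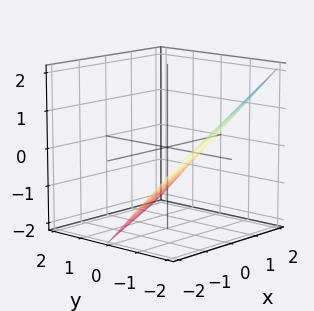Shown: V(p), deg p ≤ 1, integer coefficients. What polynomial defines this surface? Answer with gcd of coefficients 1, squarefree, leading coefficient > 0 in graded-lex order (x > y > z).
x - 2*y - 2*z - 2

1. Degree: every cross-section is a straight line — this is a plane, so deg p = 1.
2. Checking where it meets the axes: it meets the z-axis at z = -1 (among the integer gridlines); one x-axis crossing is at x = 2.
3. Fitting integer coefficients to these (and the overall shape) gives p. Check: (0, -1, 0) on the y-axis lies on the surface, and p(0, -1, 0) = 0. ✓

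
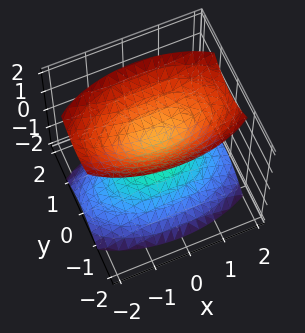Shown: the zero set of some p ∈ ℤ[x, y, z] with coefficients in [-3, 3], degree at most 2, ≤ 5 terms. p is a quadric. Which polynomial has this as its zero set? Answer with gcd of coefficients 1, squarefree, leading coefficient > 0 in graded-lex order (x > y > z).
x^2 + 3*y^2 - 2*z^2 + 1

First, I count 2 distinct pieces. Treating them together as one polynomial.
Then, the degree is 2 — two sheets facing apart; a quadric.
Next, symmetries: it's symmetric under y → −y, forcing even powers of y; mirror symmetry x ↦ −x ⇒ only even powers of x; the z ↦ −z reflection is a symmetry, so z appears only in even powers.
Next, from the axis intercepts and sections: the surface avoids every integer y-axis point in the box; the surface avoids every integer x-axis point in the box.
Finally, putting this together gives p.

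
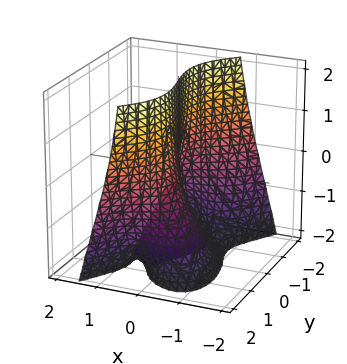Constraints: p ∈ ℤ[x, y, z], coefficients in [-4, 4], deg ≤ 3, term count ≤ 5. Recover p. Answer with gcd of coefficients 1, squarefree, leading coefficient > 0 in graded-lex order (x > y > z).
First, the degree is 3 — no degree-2 surface has this shape.
Next, from the visible intercepts: every point of the z-axis in the box is on the surface; one x-axis crossing is at x = 0; one y-axis crossing is at y = 0.
Finally, these observations pin down the coefficients.

3*x^3 - y^3 + 3*x*z + 3*x + 2*y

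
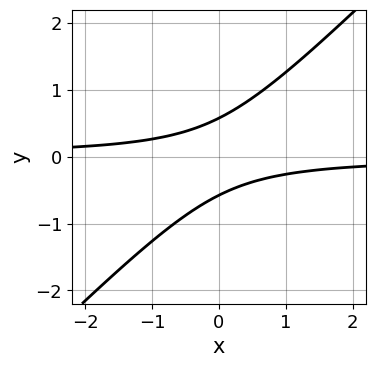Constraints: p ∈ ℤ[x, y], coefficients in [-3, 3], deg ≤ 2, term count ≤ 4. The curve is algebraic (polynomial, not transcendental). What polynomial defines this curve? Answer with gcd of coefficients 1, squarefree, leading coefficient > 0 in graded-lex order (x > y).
(a) deg p = 2. The shape is more complex than any degree-1 curve.
(b) From the visible intercepts: it misses every integer gridline on the x-axis.
(c) Solving for integer coefficients yields p as stated.

3*x*y - 3*y^2 + 1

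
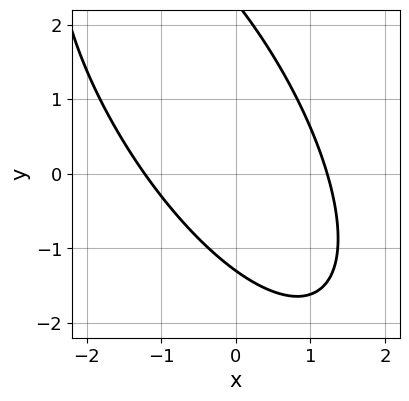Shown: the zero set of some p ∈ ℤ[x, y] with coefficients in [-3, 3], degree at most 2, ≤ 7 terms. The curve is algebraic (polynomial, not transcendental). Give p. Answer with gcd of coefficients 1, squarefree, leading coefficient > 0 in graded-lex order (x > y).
2*x^2 + 2*x*y + y^2 - y - 3

(a) deg p = 2.
(b) The integer polynomial consistent with all of this is the stated p.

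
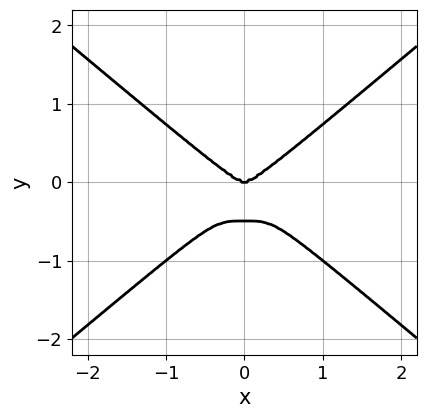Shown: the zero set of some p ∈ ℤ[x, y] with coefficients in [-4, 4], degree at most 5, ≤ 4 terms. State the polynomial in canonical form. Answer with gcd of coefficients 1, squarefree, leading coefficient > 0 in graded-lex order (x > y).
1. The degree is 4 — a generic line meets the curve in up to 4 points.
2. Symmetries: it's symmetric under x → −x, forcing even powers of x.
3. From the axis intercepts and sections: it meets the y-axis at y = 0 (among the integer gridlines); one x-axis crossing is at x = 0.
4. The integer polynomial consistent with all of this is the stated p.

x^4 - 2*y^4 - y^3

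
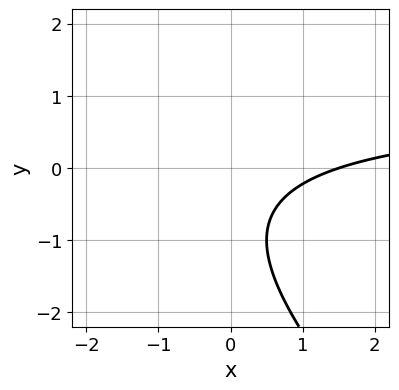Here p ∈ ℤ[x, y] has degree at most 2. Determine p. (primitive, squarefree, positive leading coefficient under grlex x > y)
(a) deg p = 2.
(b) From the axis intercepts and sections: no y-intercept at any integer in the box.
(c) The integer polynomial consistent with all of this is the stated p.

2*x*y + 2*y^2 - 2*x + 3*y + 3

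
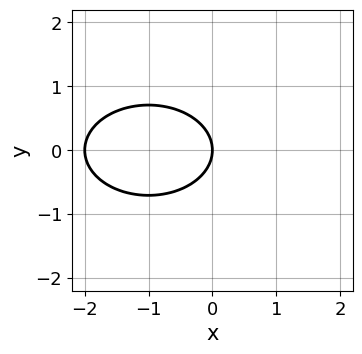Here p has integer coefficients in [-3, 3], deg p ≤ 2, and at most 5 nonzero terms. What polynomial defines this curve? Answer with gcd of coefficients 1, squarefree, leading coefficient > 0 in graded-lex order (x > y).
deg p = 2.
Symmetries: the y ↦ −y reflection is a symmetry, so y appears only in even powers.
Reading off the gridlines: among the integer gridlines, it crosses the x-axis at x ∈ {-2, 0}; it crosses the y-axis at the gridline y = 0.
The integer polynomial consistent with all of this is the stated p.

x^2 + 2*y^2 + 2*x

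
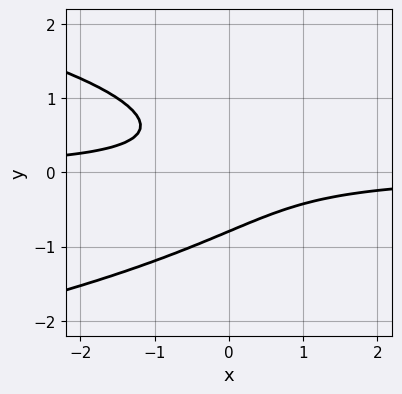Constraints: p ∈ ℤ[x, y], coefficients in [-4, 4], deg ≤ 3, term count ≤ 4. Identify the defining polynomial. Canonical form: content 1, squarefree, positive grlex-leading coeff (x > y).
2*y^3 + 2*x*y + 1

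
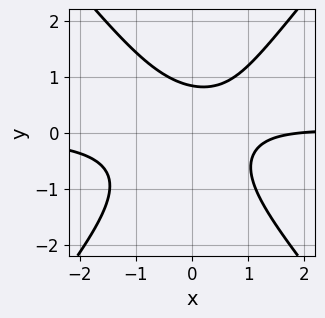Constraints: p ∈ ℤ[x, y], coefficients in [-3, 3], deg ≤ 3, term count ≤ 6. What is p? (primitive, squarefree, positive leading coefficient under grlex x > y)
3*x^2*y - 2*y^3 - x - y + 2

1. Degree: the shape is more complex than any degree-2 curve, so deg p = 3.
2. From the axis intercepts and sections: one x-axis crossing is at x = 2.
3. Assembling these constraints gives the stated polynomial.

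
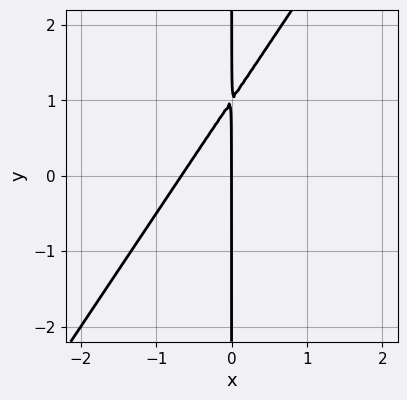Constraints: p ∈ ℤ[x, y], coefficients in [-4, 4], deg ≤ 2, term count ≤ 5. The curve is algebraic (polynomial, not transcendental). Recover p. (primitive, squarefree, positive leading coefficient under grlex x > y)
3*x^2 - 2*x*y + 2*x

(a) The degree is 2 — no degree-1 curve has this shape.
(b) Checking where it meets the axes: one x-axis crossing is at x = 0; every point of the y-axis in the box is on the curve.
(c) Assembling these constraints gives the stated polynomial.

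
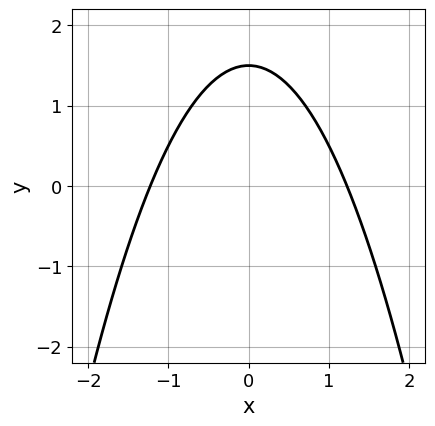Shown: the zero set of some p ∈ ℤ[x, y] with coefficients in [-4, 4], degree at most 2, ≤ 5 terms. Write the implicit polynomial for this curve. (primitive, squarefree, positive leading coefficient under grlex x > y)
(a) Degree: the shape is more complex than any degree-1 curve, so deg p = 2.
(b) Symmetries: mirror symmetry x ↦ −x ⇒ only even powers of x.
(c) Matching integer coefficients to the picture gives p.

2*x^2 + 2*y - 3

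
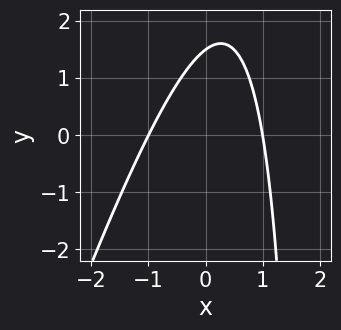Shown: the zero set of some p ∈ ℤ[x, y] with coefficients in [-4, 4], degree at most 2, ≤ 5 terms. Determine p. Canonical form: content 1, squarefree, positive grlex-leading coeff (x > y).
1. deg p = 2. A generic line meets the curve in up to 2 points.
2. Against the integer gridlines: the x-axis gridline crossings are at x ∈ {-1, 1}.
3. Putting this together gives p.

3*x^2 - x*y + 2*y - 3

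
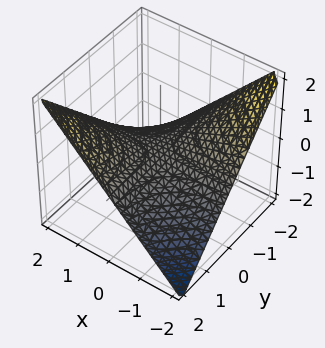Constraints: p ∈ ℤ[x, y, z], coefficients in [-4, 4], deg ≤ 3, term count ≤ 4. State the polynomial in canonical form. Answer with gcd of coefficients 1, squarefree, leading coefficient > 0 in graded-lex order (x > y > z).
First, the degree is 2 — a hyperbolic paraboloid; a quadric.
Then, against the integer gridlines: it meets the z-axis at z = 0 (among the integer gridlines); every point of the x-axis in the box is on the surface; every point of the y-axis in the box is on the surface.
Finally, assembling these constraints gives the stated polynomial.

x*y - 2*z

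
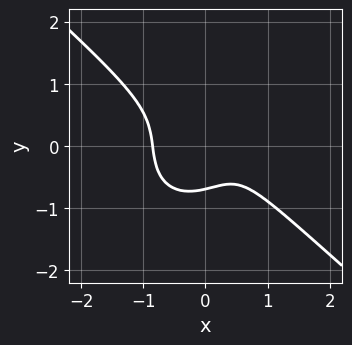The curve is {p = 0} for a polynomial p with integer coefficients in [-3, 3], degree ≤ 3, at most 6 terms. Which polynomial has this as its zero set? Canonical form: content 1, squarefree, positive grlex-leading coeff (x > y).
3*x^3 + x^2*y + 3*y^3 - x + 1

First, deg p = 3.
Finally, the integer polynomial consistent with all of this is the stated p.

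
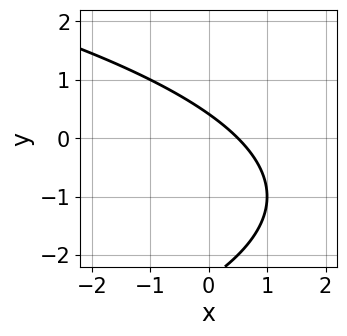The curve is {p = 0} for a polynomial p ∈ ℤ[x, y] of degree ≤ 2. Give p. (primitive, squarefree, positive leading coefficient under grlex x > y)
The degree is 2 — a generic line meets the curve in up to 2 points.
Putting this together gives p.

y^2 + 2*x + 2*y - 1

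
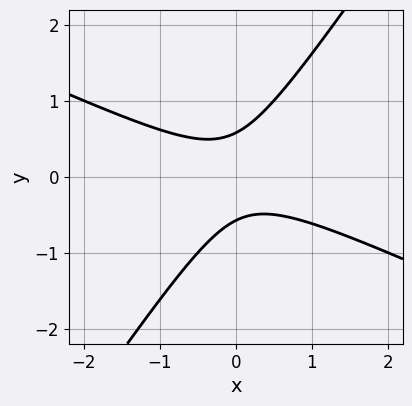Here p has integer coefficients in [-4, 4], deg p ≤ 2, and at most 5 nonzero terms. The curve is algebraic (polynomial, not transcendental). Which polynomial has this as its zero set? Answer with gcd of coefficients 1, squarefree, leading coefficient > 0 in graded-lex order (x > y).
2*x^2 + 3*x*y - 3*y^2 + 1

First, the degree is 2 — a generic line meets the curve in up to 2 points.
Next, from the visible intercepts: the curve avoids every integer x-axis point in the box.
Finally, matching integer coefficients to the picture gives p.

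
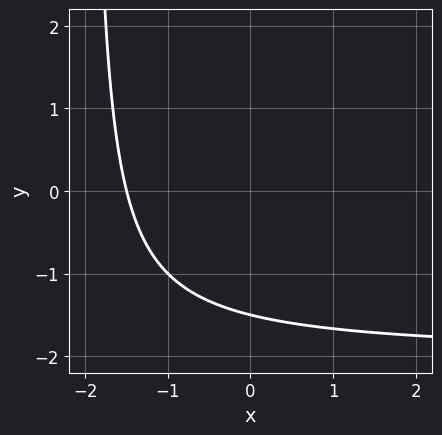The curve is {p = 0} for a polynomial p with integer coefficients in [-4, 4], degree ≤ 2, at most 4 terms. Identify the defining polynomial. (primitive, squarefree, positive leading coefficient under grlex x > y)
x*y + 2*x + 2*y + 3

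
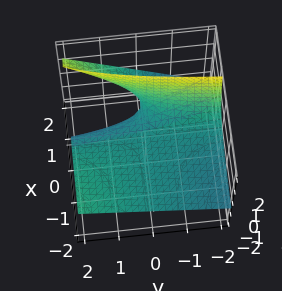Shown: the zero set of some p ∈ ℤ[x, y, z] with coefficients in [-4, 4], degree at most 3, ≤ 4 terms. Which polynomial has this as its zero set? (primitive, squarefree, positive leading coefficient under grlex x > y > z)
x*y - 3*x*z + 3*z

First, the degree is 2 — a generic line meets the surface in up to 2 points.
Then, from the axis intercepts and sections: the visible y-axis segment lies entirely on the surface; it meets the z-axis at z = 0 (among the integer gridlines); the visible x-axis segment lies entirely on the surface.
Finally, the integer polynomial consistent with all of this is the stated p.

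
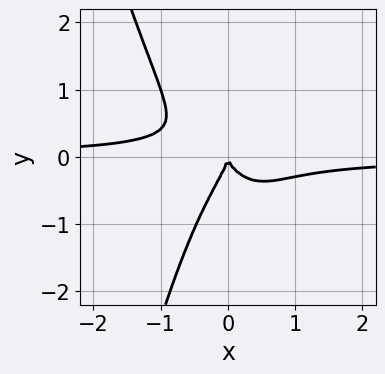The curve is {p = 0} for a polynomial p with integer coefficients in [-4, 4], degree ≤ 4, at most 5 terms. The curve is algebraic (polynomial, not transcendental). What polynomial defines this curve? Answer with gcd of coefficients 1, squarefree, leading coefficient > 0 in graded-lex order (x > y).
First, degree: the shape is more complex than any degree-3 curve, so deg p = 4.
Then, observable constraints: it meets the y-axis at y = 0 (among the integer gridlines); one x-axis crossing is at x = 0.
Finally, fitting integer coefficients to these (and the overall shape) gives p.

3*x^3*y - x*y^2 + y^3 + x^2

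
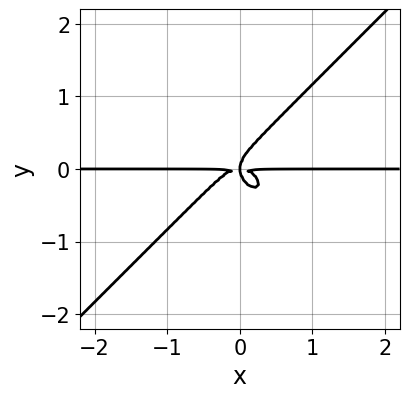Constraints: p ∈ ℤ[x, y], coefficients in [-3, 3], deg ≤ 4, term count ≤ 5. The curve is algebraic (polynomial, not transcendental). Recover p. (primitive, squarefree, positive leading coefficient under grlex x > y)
2*x^3*y - 2*y^4 + x*y^2

1. The degree is 4 — the shape is more complex than any degree-3 curve.
2. From the visible intercepts: every point of the x-axis in the box is on the curve.
3. These observations pin down the coefficients.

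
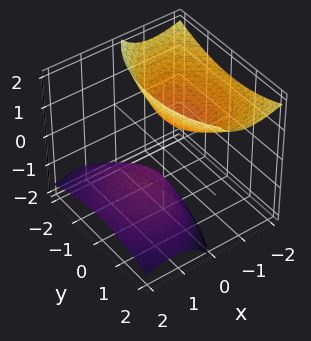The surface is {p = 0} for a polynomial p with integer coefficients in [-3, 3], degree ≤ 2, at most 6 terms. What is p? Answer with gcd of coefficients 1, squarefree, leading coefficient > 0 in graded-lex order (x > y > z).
2*x^2 + 3*x*z + y^2 - z^2 + 1

(a) I count 2 distinct pieces. Treating them together as one polynomial.
(b) deg p = 2. No degree-1 surface has this shape.
(c) Checking where it meets the axes: the z-axis gridline crossings are at z ∈ {-1, 1}; the surface avoids every integer x-axis point in the box; it misses every integer gridline on the y-axis.
(d) The integer polynomial consistent with all of this is the stated p.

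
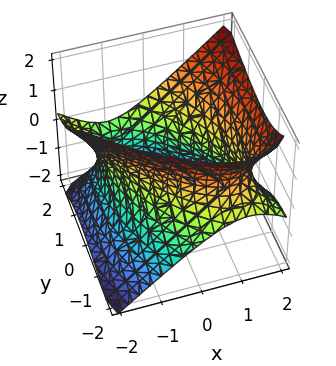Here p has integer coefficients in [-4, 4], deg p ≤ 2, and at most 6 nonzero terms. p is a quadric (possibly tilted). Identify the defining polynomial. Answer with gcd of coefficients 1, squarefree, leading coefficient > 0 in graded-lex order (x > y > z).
2*x^2 + 2*x*y + y^2 - 2*y*z - 2*z^2 - 3

(a) Degree: the shape is more complex than any degree-1 surface, so deg p = 2.
(b) Against the integer gridlines: the surface avoids every integer z-axis point in the box.
(c) Solving for integer coefficients yields p as stated.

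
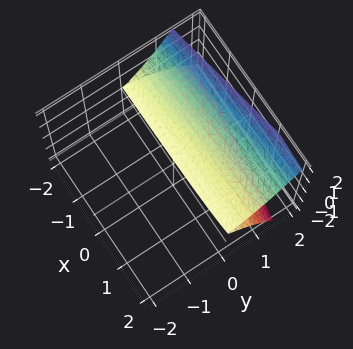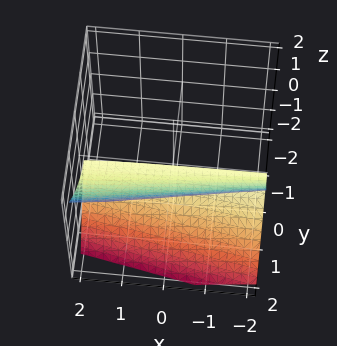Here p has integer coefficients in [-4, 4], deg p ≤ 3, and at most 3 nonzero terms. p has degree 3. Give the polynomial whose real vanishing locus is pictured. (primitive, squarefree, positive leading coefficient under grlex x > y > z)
First, degree: no degree-2 surface has this shape, so deg p = 3.
Then, against the integer gridlines: one y-axis crossing is at y = 0; the visible x-axis segment lies entirely on the surface; one z-axis crossing is at z = 0.
Finally, the integer polynomial consistent with all of this is the stated p.

x*y*z - 2*y^3 + 3*z^2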